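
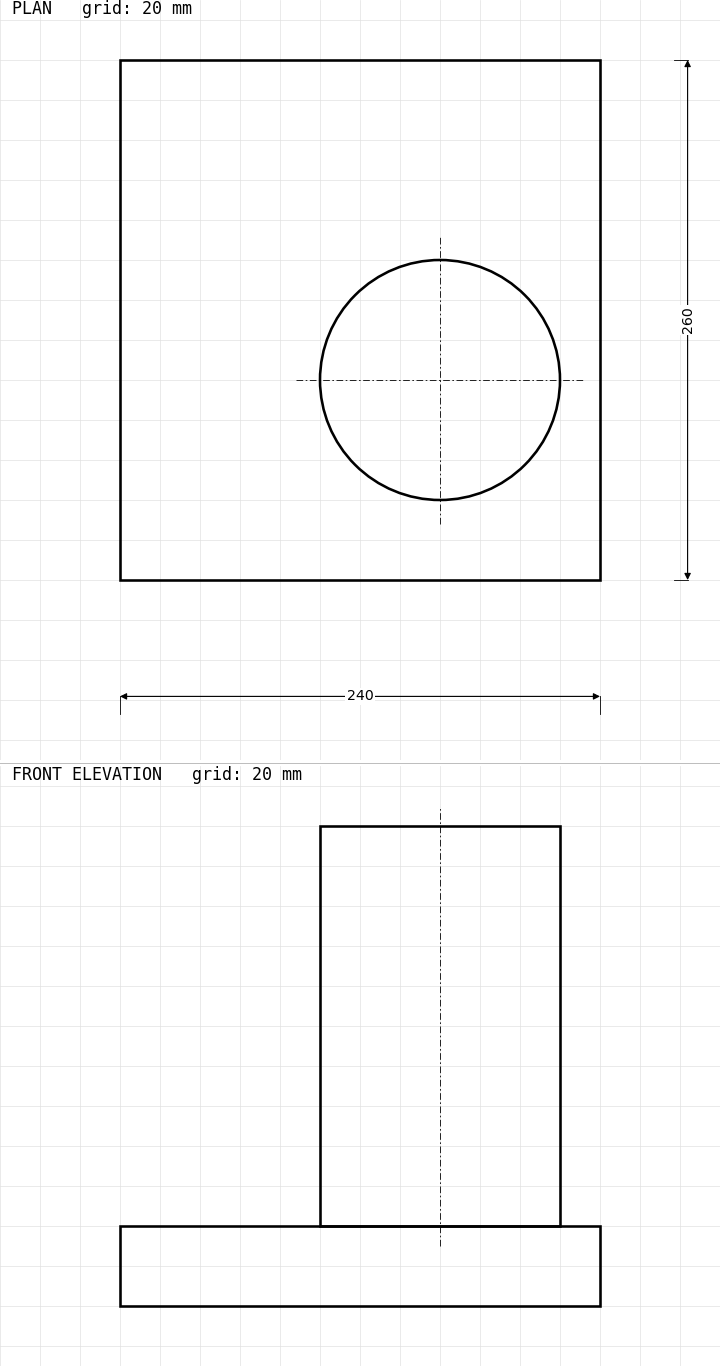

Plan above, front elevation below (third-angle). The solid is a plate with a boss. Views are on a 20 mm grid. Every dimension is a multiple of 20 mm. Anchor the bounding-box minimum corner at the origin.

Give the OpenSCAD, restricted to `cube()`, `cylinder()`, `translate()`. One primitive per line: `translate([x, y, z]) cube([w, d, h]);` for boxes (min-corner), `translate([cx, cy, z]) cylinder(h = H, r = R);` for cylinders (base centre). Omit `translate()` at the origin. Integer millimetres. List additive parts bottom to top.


cube([240, 260, 40]);
translate([160, 100, 40]) cylinder(h = 200, r = 60);


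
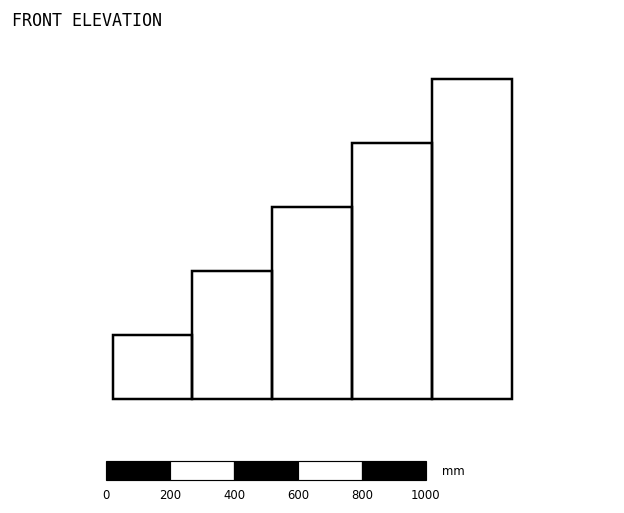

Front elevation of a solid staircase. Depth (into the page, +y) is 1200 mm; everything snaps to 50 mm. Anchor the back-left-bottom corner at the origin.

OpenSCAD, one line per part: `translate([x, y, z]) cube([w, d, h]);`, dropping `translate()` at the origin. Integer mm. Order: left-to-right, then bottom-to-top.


cube([250, 1200, 200]);
translate([250, 0, 0]) cube([250, 1200, 400]);
translate([500, 0, 0]) cube([250, 1200, 600]);
translate([750, 0, 0]) cube([250, 1200, 800]);
translate([1000, 0, 0]) cube([250, 1200, 1000]);


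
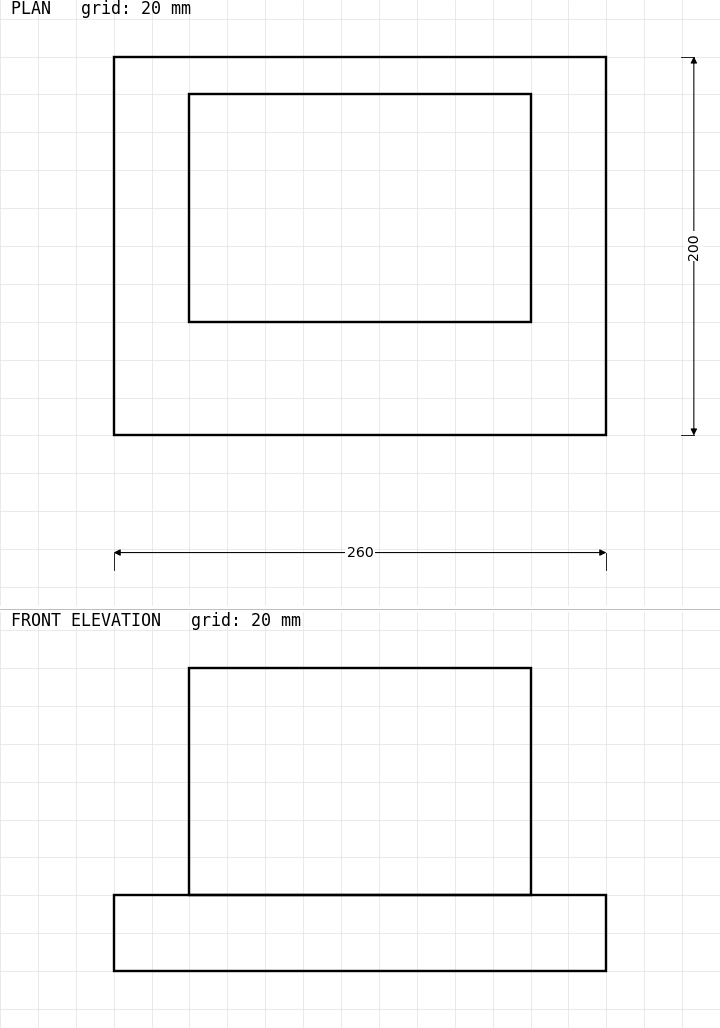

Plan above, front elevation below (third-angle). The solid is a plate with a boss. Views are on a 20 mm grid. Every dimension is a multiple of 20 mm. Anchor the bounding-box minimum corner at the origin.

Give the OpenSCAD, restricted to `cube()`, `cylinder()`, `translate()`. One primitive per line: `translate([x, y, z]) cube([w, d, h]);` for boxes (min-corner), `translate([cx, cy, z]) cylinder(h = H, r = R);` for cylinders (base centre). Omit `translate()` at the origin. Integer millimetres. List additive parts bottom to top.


cube([260, 200, 40]);
translate([40, 60, 40]) cube([180, 120, 120]);


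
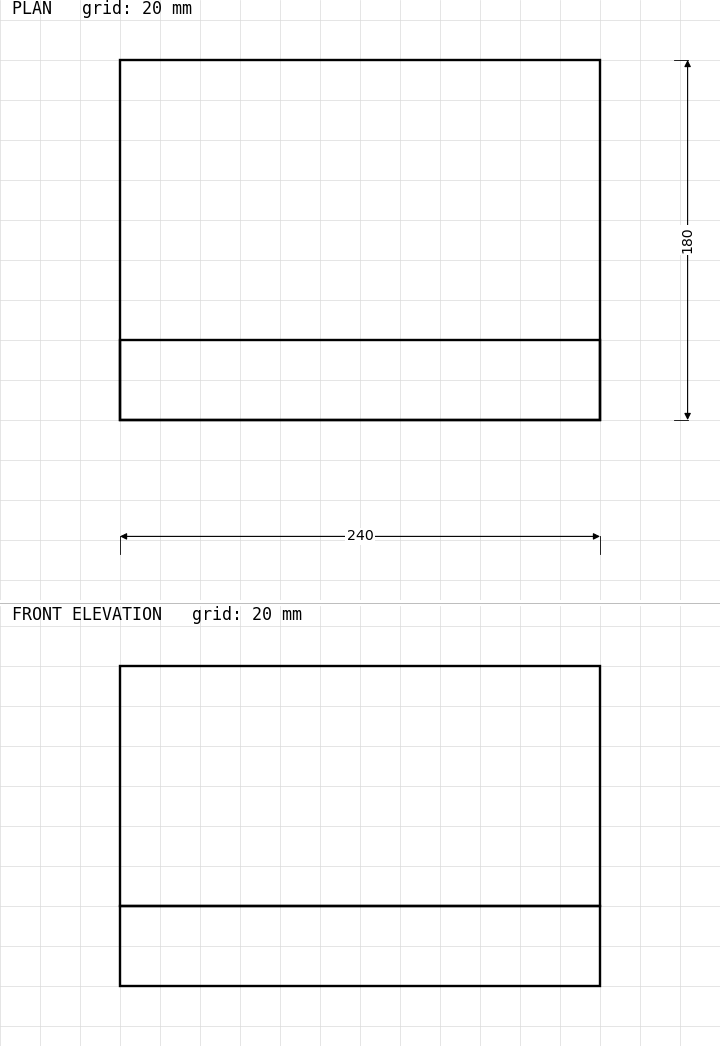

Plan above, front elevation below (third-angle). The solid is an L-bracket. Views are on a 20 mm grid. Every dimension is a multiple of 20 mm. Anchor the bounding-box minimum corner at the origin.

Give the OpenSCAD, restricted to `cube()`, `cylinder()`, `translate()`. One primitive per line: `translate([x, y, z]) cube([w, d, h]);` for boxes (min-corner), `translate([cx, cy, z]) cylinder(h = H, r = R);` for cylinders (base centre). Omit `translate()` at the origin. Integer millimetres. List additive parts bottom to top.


cube([240, 180, 40]);
translate([0, 0, 40]) cube([240, 40, 120]);


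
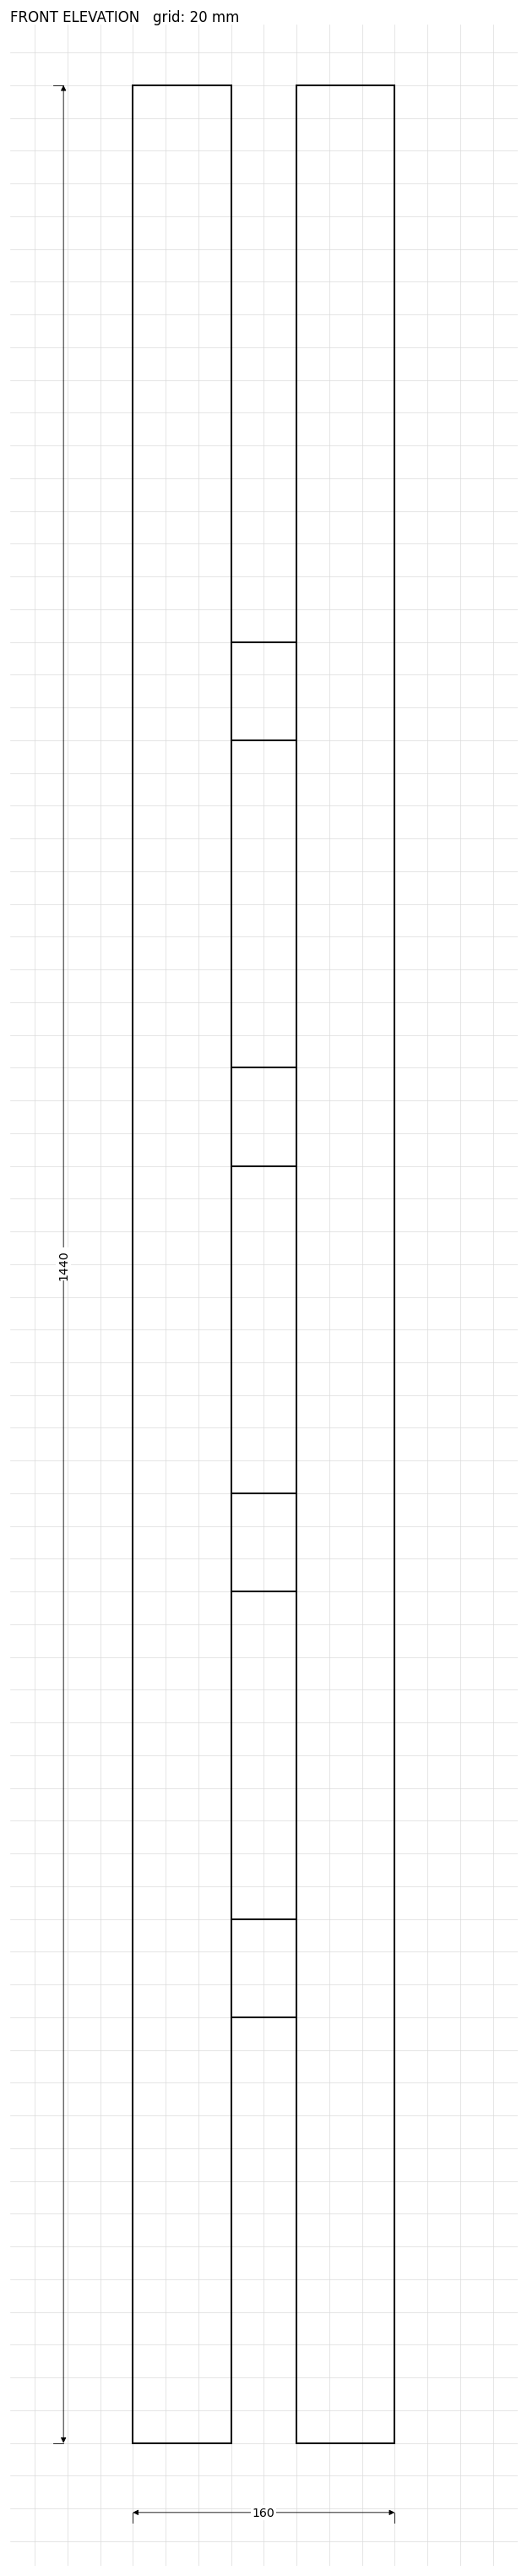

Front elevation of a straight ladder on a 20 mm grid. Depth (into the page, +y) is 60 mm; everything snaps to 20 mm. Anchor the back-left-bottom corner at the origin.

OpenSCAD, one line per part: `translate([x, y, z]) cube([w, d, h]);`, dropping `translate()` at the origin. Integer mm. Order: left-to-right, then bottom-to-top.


cube([60, 60, 1440]);
translate([60, 0, 260]) cube([40, 60, 60]);
translate([60, 0, 520]) cube([40, 60, 60]);
translate([60, 0, 780]) cube([40, 60, 60]);
translate([60, 0, 1040]) cube([40, 60, 60]);
translate([100, 0, 0]) cube([60, 60, 1440]);


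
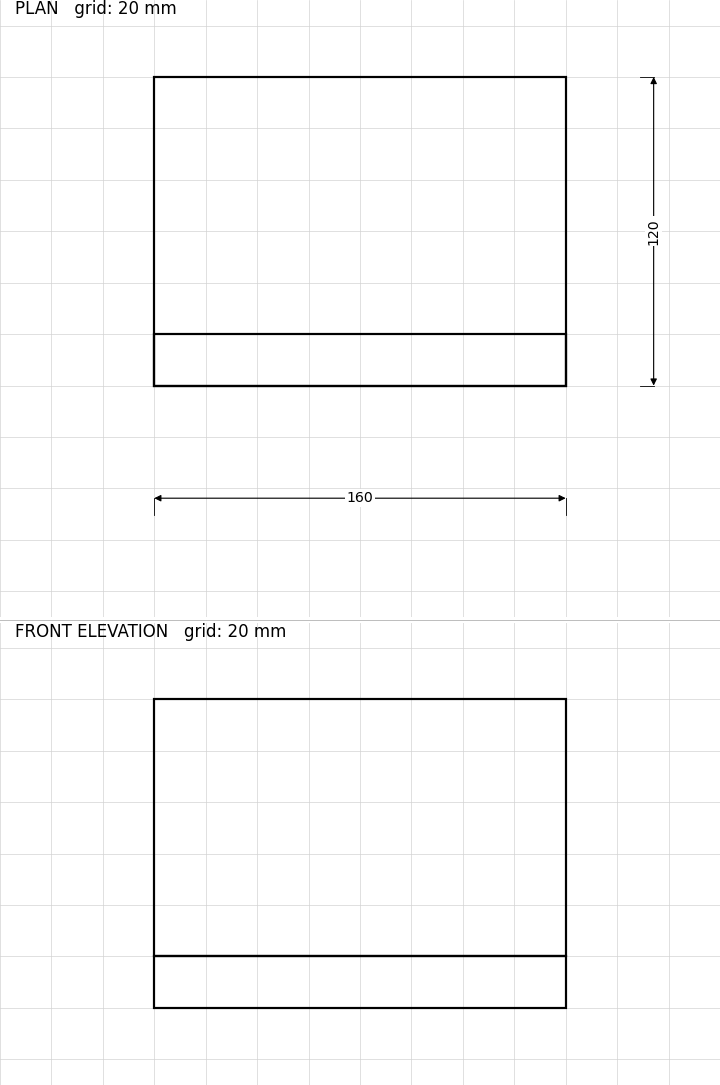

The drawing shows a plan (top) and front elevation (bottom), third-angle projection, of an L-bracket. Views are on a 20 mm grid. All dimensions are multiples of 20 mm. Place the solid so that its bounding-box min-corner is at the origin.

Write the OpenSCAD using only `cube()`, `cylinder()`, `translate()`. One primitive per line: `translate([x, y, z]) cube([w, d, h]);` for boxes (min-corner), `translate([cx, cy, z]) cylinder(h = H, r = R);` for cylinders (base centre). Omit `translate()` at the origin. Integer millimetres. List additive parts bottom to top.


cube([160, 120, 20]);
translate([0, 0, 20]) cube([160, 20, 100]);


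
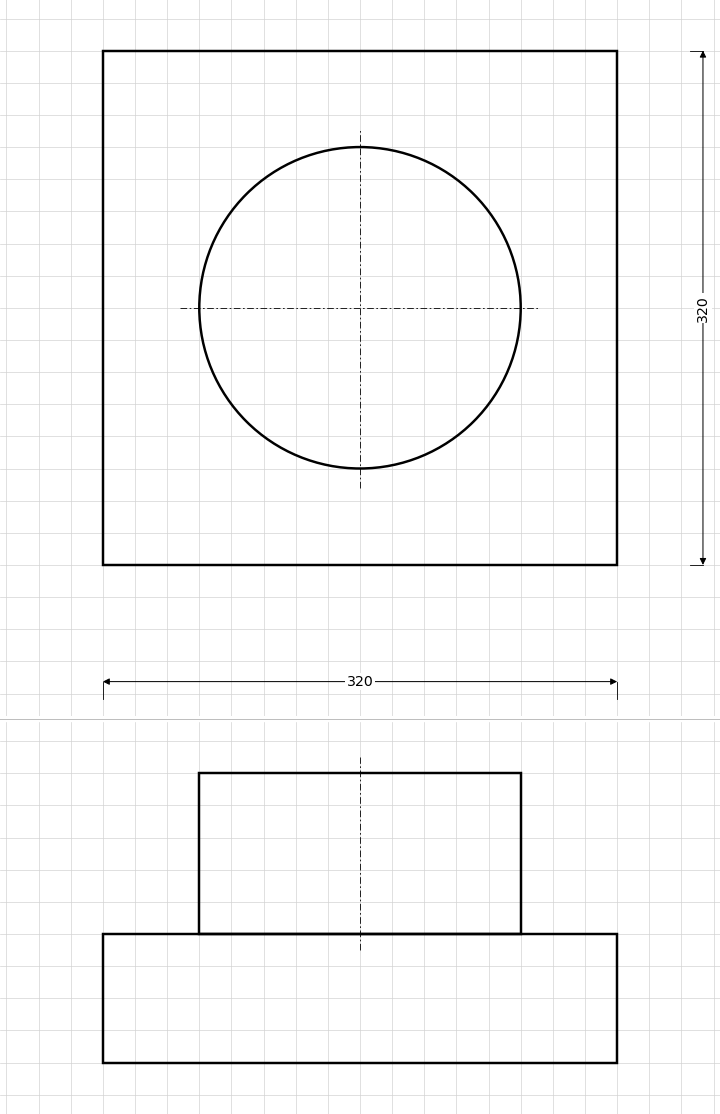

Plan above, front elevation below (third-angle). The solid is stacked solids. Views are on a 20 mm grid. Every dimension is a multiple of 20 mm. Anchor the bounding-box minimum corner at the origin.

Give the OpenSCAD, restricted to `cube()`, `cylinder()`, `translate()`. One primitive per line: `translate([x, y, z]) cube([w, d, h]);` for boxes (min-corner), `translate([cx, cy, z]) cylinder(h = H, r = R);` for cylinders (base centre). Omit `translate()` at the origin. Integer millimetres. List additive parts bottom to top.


cube([320, 320, 80]);
translate([160, 160, 80]) cylinder(h = 100, r = 100);


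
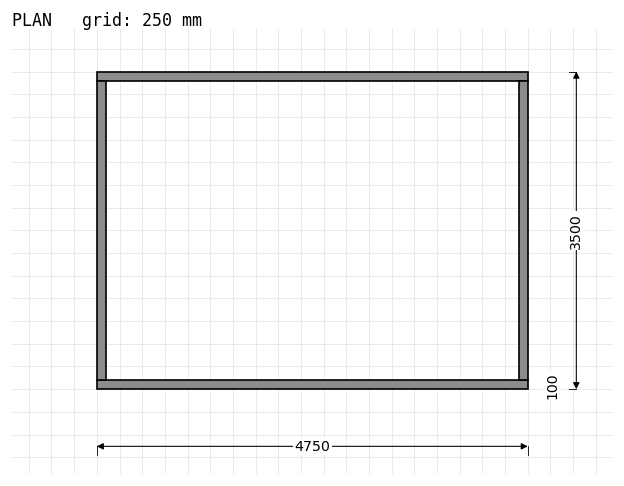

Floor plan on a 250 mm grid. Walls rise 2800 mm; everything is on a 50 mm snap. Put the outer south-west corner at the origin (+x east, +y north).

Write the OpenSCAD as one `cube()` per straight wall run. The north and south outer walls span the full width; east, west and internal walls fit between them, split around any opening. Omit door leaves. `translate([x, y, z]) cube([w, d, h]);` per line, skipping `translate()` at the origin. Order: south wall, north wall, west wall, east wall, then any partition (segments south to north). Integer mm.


cube([4750, 100, 2800]);
translate([0, 3400, 0]) cube([4750, 100, 2800]);
translate([0, 100, 0]) cube([100, 3300, 2800]);
translate([4650, 100, 0]) cube([100, 3300, 2800]);


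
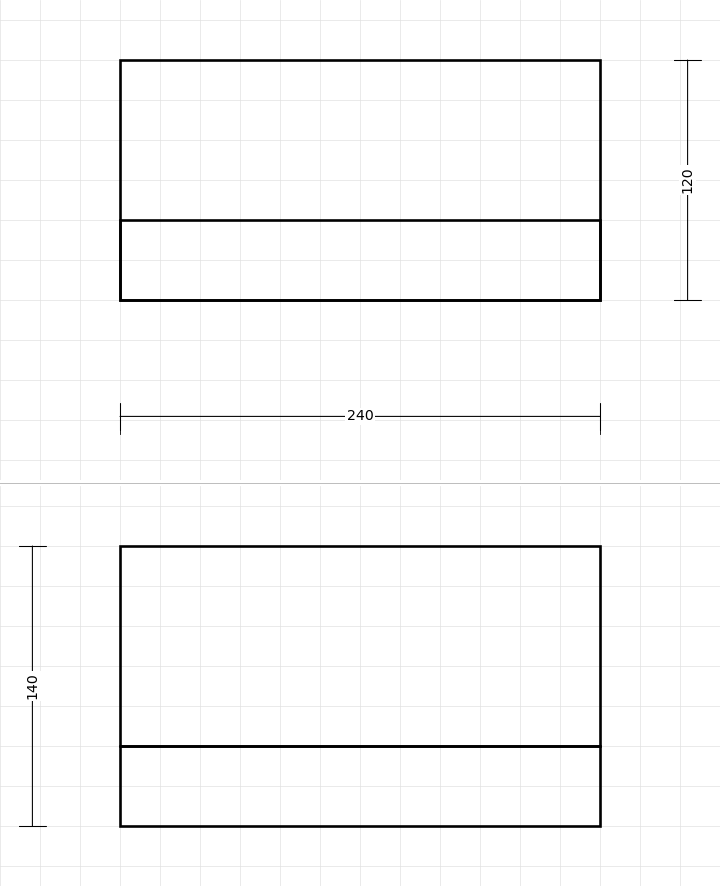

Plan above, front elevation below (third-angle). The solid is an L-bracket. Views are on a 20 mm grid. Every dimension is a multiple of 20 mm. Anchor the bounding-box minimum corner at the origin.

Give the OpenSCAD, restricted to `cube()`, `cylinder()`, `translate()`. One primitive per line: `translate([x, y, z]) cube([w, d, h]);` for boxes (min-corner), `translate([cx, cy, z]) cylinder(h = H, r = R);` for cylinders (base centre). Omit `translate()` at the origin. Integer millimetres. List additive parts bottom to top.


cube([240, 120, 40]);
translate([0, 0, 40]) cube([240, 40, 100]);


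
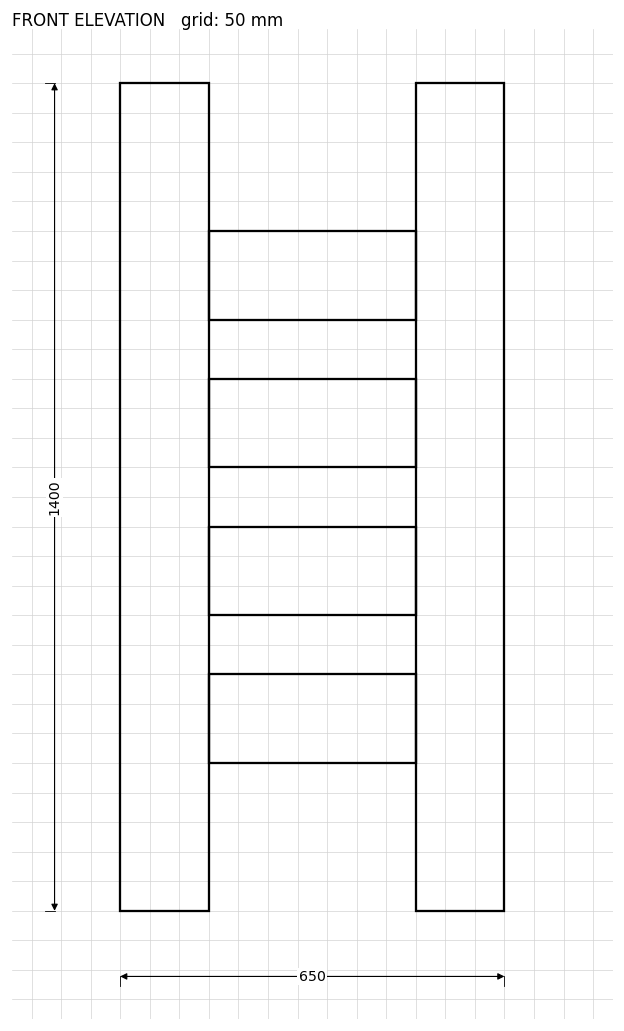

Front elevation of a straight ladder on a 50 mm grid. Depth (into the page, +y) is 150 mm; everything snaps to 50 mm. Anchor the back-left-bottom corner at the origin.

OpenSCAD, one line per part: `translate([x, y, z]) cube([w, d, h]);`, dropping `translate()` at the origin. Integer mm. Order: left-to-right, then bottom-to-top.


cube([150, 150, 1400]);
translate([150, 0, 250]) cube([350, 150, 150]);
translate([150, 0, 500]) cube([350, 150, 150]);
translate([150, 0, 750]) cube([350, 150, 150]);
translate([150, 0, 1000]) cube([350, 150, 150]);
translate([500, 0, 0]) cube([150, 150, 1400]);


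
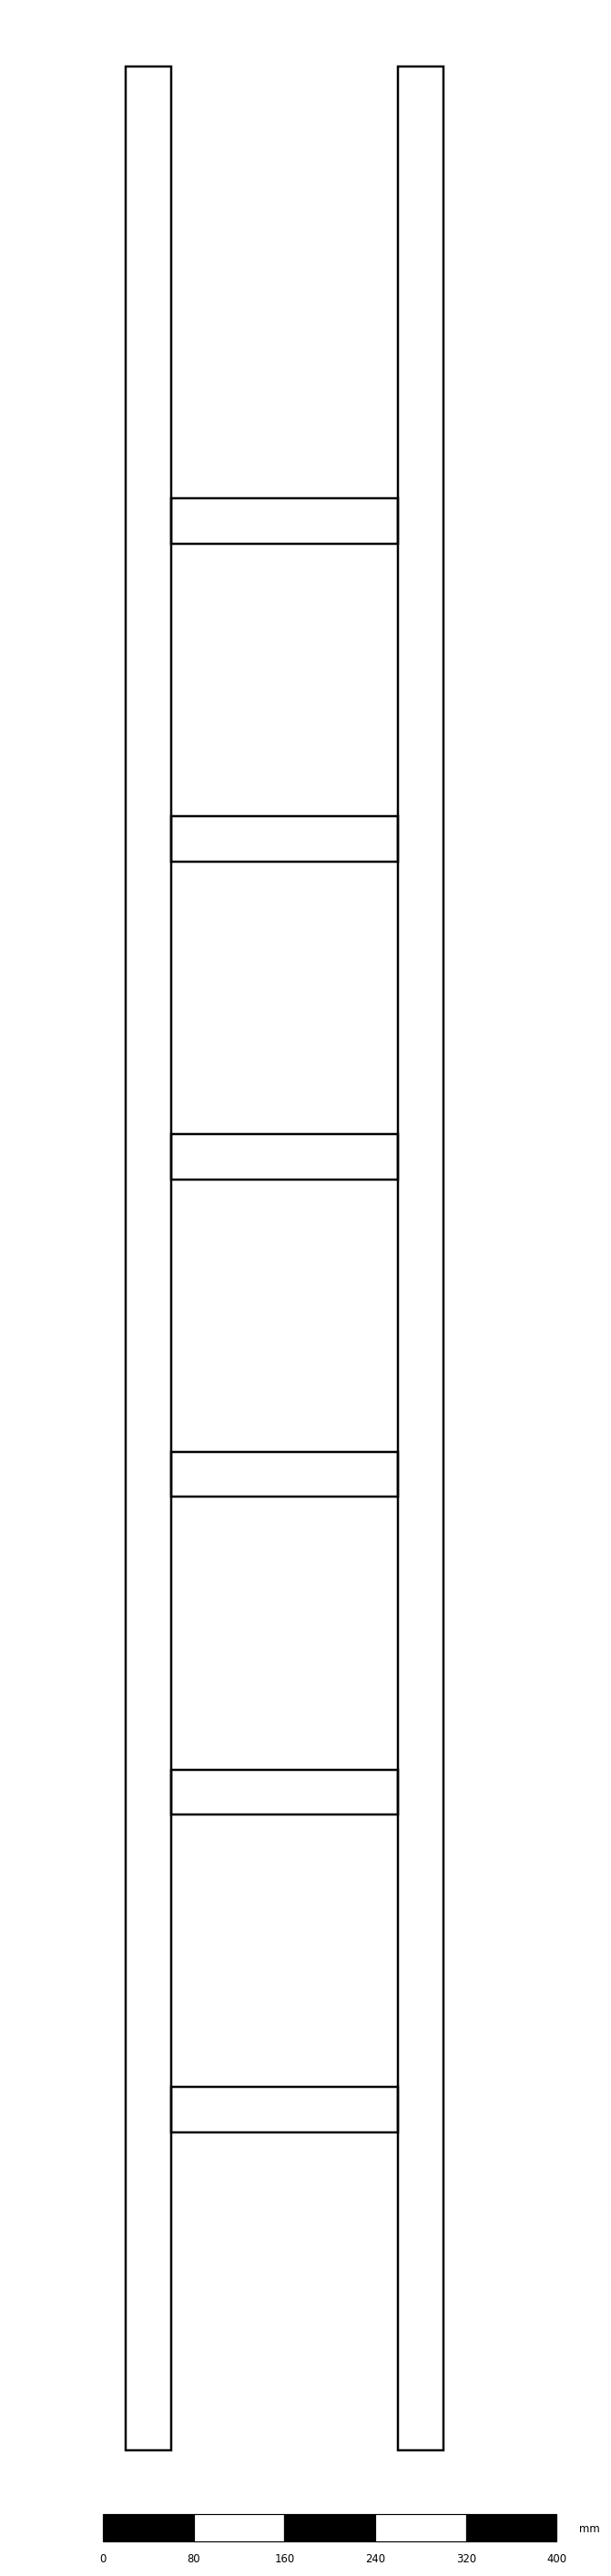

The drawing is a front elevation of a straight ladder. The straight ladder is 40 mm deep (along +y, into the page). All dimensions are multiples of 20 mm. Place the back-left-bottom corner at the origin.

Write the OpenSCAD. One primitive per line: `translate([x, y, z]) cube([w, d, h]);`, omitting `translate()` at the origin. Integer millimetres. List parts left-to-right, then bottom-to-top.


cube([40, 40, 2100]);
translate([40, 0, 280]) cube([200, 40, 40]);
translate([40, 0, 560]) cube([200, 40, 40]);
translate([40, 0, 840]) cube([200, 40, 40]);
translate([40, 0, 1120]) cube([200, 40, 40]);
translate([40, 0, 1400]) cube([200, 40, 40]);
translate([40, 0, 1680]) cube([200, 40, 40]);
translate([240, 0, 0]) cube([40, 40, 2100]);


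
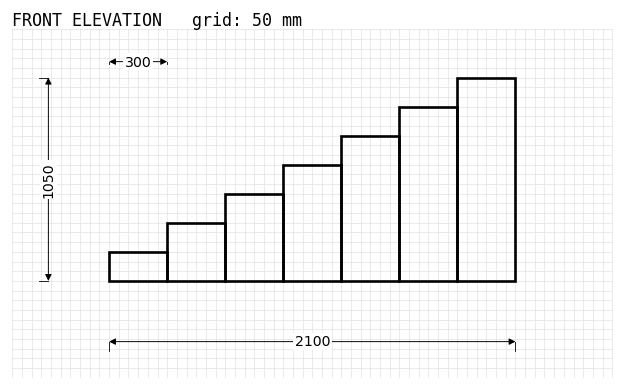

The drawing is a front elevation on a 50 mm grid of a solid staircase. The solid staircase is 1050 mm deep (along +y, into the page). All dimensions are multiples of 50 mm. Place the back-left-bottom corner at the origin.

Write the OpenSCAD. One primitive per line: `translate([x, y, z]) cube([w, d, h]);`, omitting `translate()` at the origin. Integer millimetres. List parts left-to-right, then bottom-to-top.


cube([300, 1050, 150]);
translate([300, 0, 0]) cube([300, 1050, 300]);
translate([600, 0, 0]) cube([300, 1050, 450]);
translate([900, 0, 0]) cube([300, 1050, 600]);
translate([1200, 0, 0]) cube([300, 1050, 750]);
translate([1500, 0, 0]) cube([300, 1050, 900]);
translate([1800, 0, 0]) cube([300, 1050, 1050]);


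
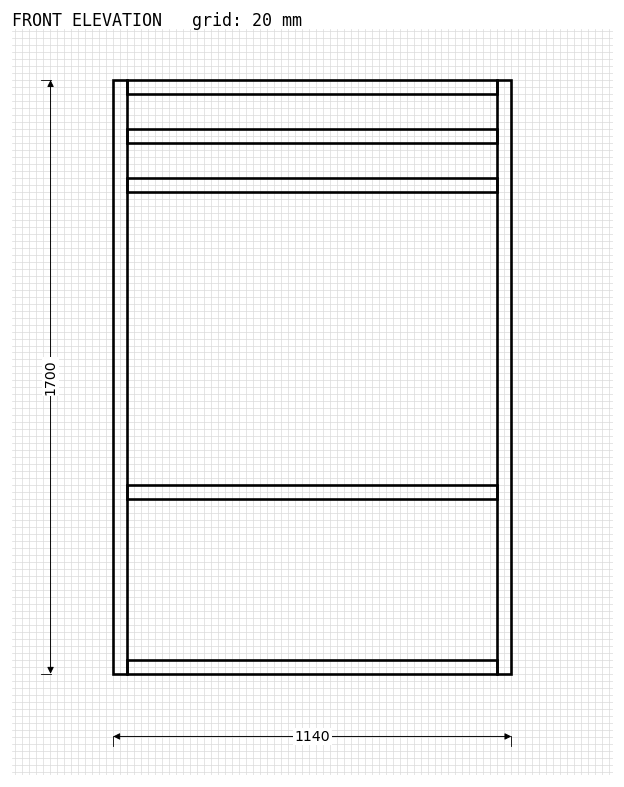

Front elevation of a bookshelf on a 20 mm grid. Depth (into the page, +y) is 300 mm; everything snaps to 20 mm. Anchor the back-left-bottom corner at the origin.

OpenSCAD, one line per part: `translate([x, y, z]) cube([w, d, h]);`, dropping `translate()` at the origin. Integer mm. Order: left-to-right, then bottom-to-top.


cube([40, 300, 1700]);
translate([40, 0, 0]) cube([1060, 300, 40]);
translate([40, 0, 500]) cube([1060, 300, 40]);
translate([40, 0, 1380]) cube([1060, 300, 40]);
translate([40, 0, 1520]) cube([1060, 300, 40]);
translate([40, 0, 1660]) cube([1060, 300, 40]);
translate([1100, 0, 0]) cube([40, 300, 1700]);


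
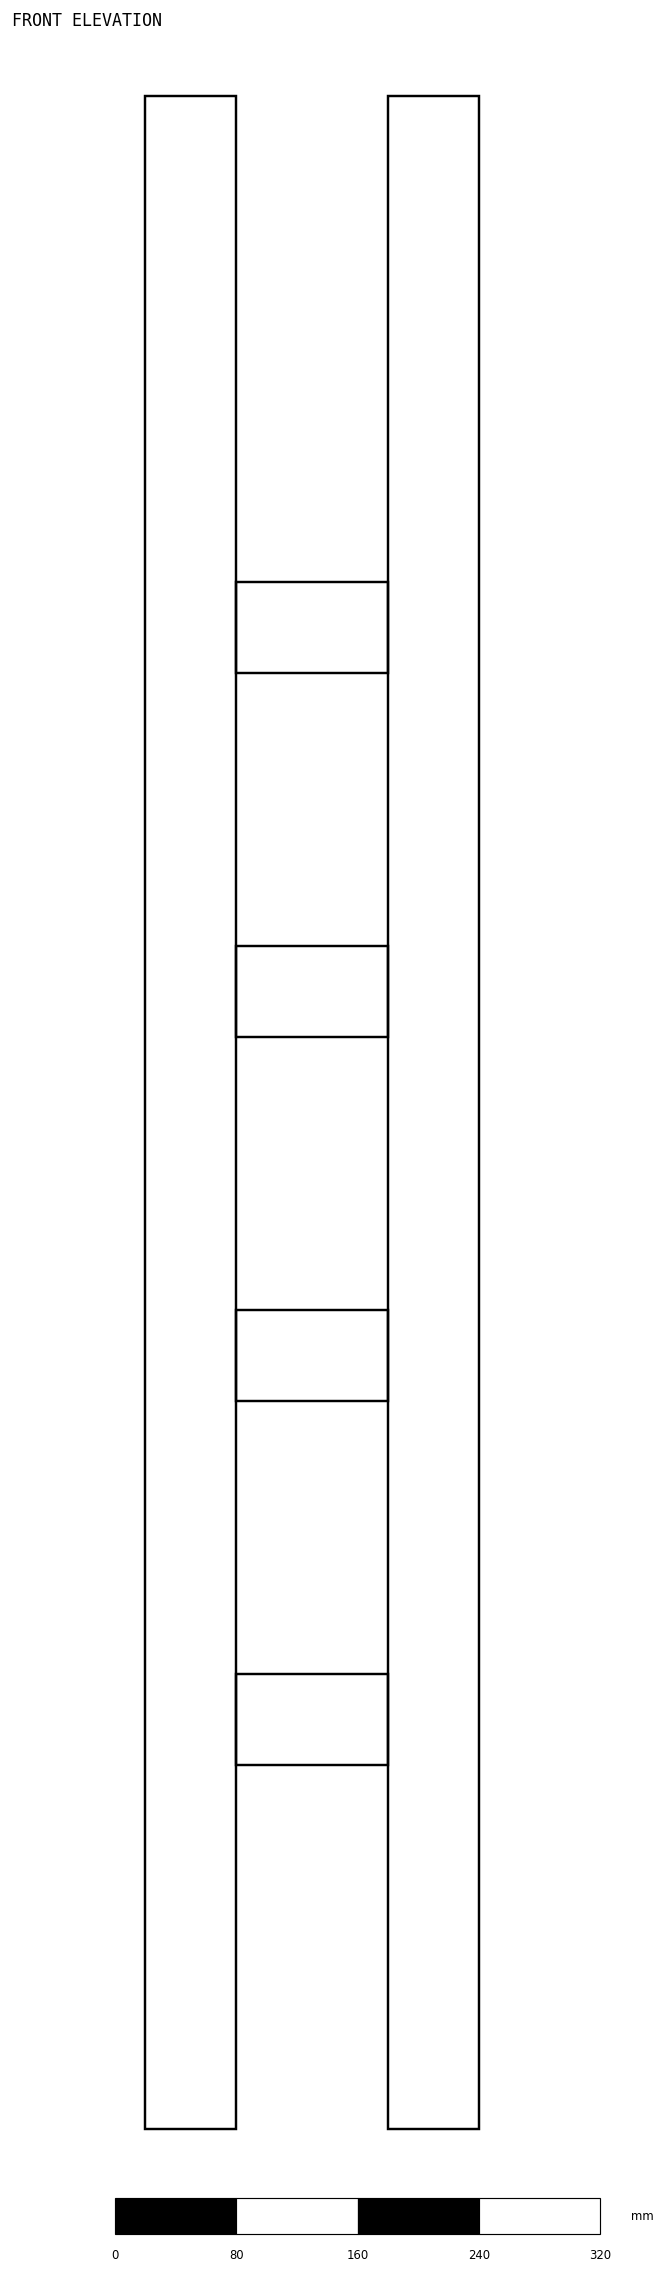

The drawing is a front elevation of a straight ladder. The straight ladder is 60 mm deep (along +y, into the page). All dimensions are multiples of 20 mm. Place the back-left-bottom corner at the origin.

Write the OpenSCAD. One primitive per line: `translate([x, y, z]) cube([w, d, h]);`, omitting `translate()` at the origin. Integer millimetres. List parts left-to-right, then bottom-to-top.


cube([60, 60, 1340]);
translate([60, 0, 240]) cube([100, 60, 60]);
translate([60, 0, 480]) cube([100, 60, 60]);
translate([60, 0, 720]) cube([100, 60, 60]);
translate([60, 0, 960]) cube([100, 60, 60]);
translate([160, 0, 0]) cube([60, 60, 1340]);


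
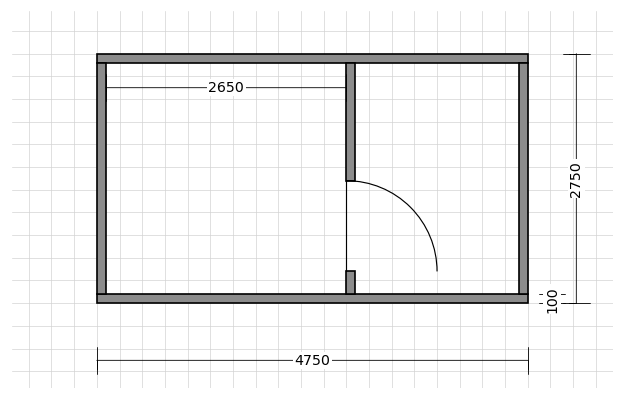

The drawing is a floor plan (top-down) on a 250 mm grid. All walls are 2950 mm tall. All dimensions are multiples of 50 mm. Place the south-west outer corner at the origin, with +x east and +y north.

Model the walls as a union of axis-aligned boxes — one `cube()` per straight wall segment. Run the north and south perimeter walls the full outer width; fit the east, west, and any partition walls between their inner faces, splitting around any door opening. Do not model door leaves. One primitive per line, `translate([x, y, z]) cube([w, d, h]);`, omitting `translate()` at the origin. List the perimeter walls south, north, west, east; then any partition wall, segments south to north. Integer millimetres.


cube([4750, 100, 2950]);
translate([0, 2650, 0]) cube([4750, 100, 2950]);
translate([0, 100, 0]) cube([100, 2550, 2950]);
translate([4650, 100, 0]) cube([100, 2550, 2950]);
translate([2750, 100, 0]) cube([100, 250, 2950]);
translate([2750, 1350, 0]) cube([100, 1300, 2950]);


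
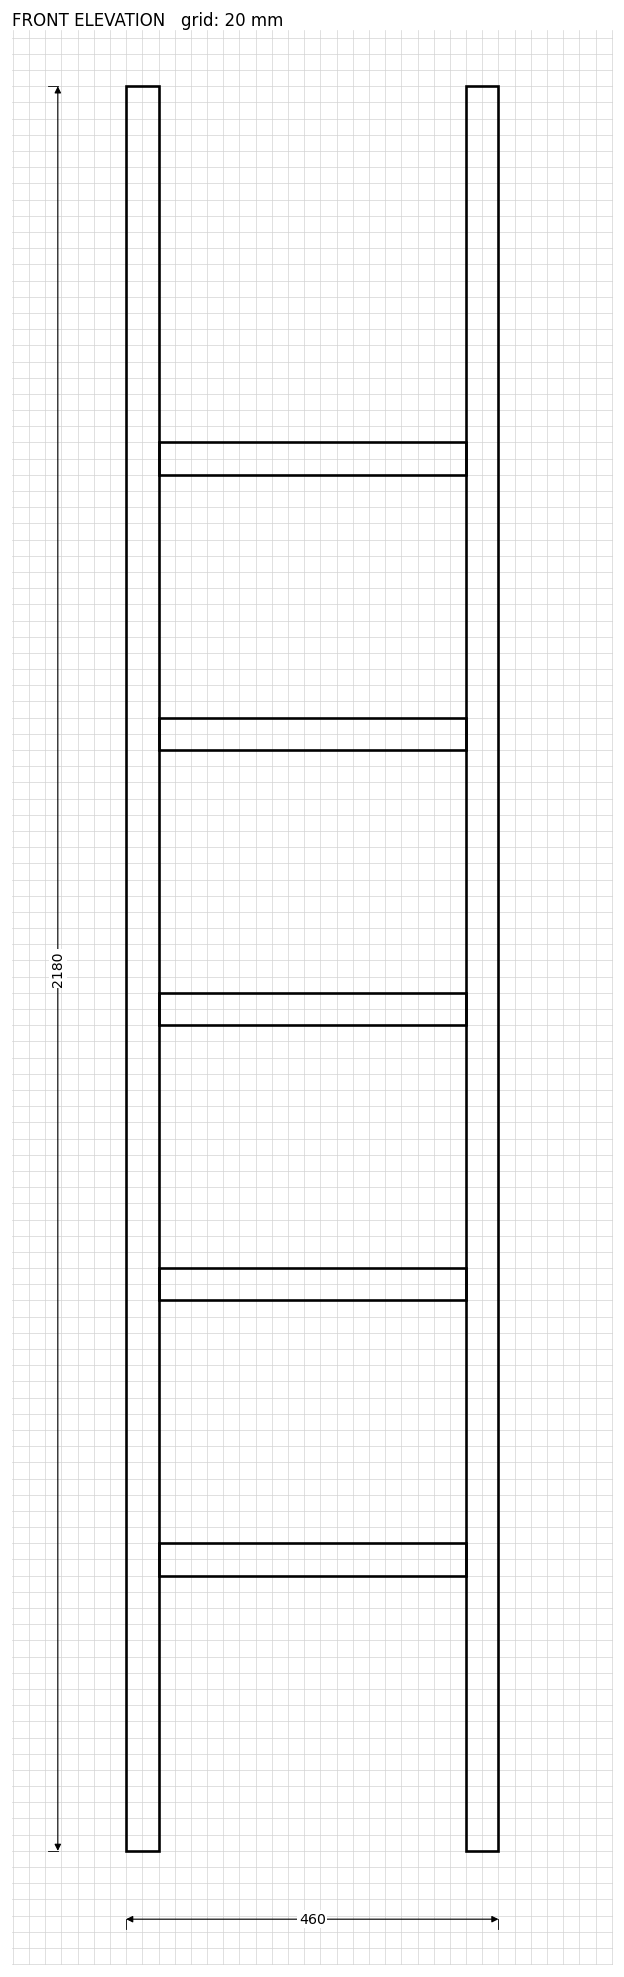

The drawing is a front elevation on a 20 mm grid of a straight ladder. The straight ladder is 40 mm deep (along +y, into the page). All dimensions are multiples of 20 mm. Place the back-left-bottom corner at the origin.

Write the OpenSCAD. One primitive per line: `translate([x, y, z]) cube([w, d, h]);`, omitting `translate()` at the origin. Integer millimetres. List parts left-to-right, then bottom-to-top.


cube([40, 40, 2180]);
translate([40, 0, 340]) cube([380, 40, 40]);
translate([40, 0, 680]) cube([380, 40, 40]);
translate([40, 0, 1020]) cube([380, 40, 40]);
translate([40, 0, 1360]) cube([380, 40, 40]);
translate([40, 0, 1700]) cube([380, 40, 40]);
translate([420, 0, 0]) cube([40, 40, 2180]);


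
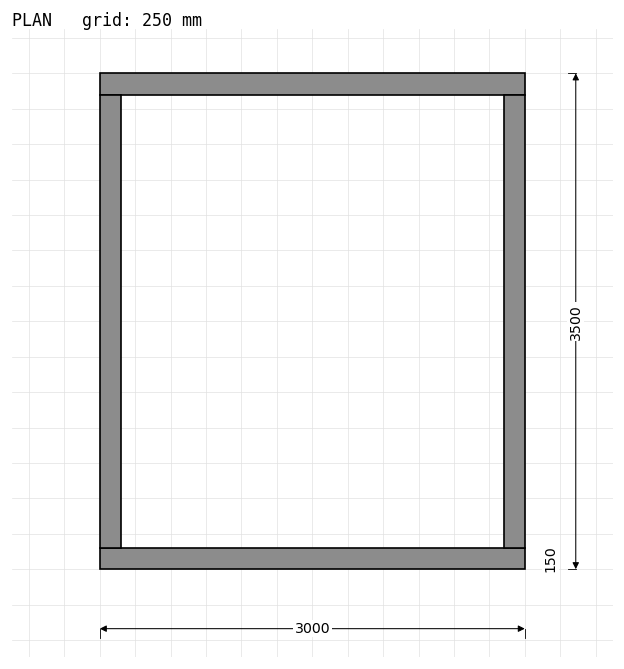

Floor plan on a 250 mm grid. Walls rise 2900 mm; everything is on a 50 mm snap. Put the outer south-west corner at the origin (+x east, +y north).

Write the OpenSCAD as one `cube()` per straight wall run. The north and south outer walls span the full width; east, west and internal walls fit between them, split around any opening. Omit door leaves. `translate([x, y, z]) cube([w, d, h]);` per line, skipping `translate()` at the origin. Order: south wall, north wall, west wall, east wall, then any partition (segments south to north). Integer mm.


cube([3000, 150, 2900]);
translate([0, 3350, 0]) cube([3000, 150, 2900]);
translate([0, 150, 0]) cube([150, 3200, 2900]);
translate([2850, 150, 0]) cube([150, 3200, 2900]);


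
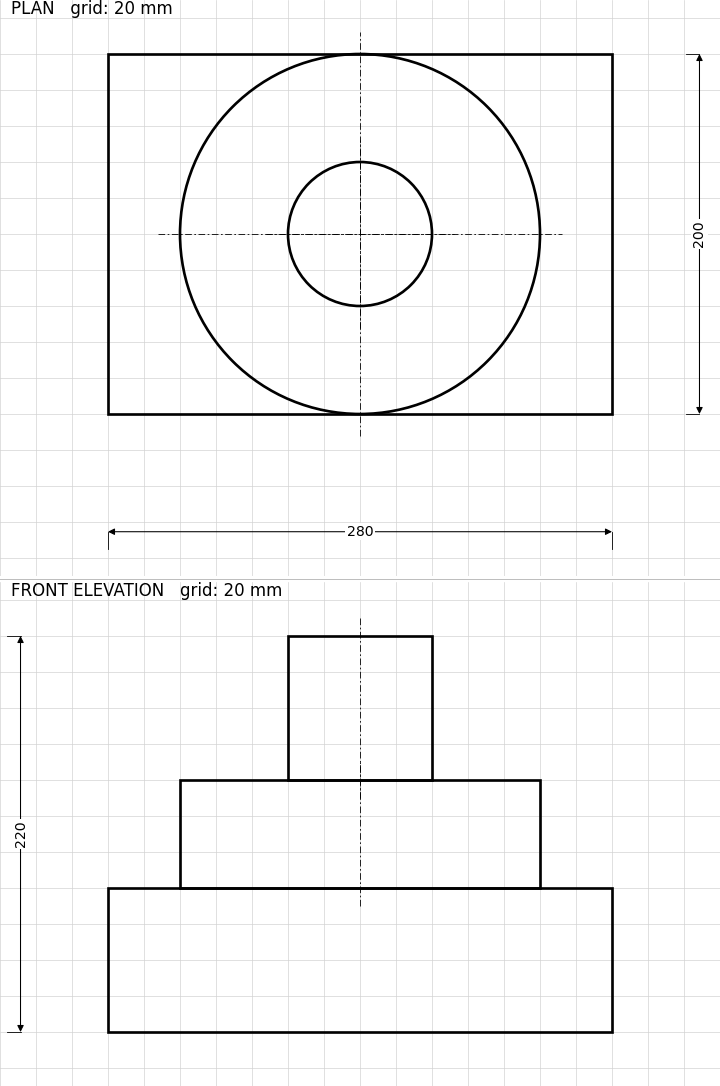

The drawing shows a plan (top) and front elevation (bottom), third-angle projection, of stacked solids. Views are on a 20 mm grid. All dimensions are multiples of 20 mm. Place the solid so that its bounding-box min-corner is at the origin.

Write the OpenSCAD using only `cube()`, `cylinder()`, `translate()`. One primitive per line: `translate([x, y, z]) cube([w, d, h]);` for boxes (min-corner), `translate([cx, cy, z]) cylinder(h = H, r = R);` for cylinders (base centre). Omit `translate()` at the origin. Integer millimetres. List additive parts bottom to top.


cube([280, 200, 80]);
translate([140, 100, 80]) cylinder(h = 60, r = 100);
translate([140, 100, 140]) cylinder(h = 80, r = 40);


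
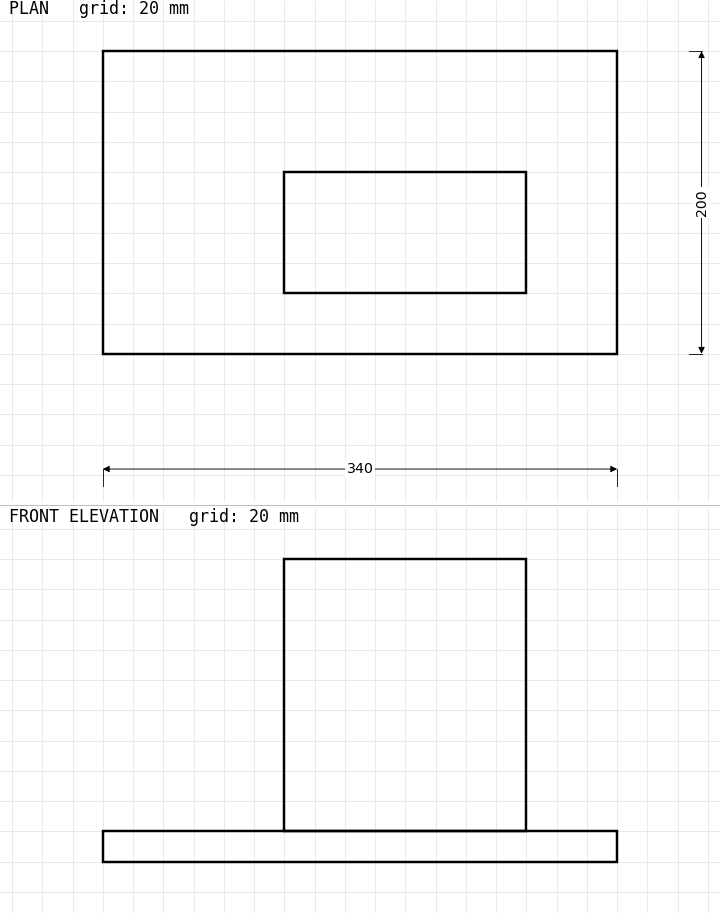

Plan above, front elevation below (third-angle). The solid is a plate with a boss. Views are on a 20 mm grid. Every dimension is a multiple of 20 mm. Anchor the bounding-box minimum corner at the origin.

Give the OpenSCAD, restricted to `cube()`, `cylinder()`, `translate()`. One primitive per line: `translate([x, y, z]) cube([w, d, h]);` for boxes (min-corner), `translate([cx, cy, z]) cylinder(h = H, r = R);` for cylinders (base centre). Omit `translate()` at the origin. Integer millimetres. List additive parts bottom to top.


cube([340, 200, 20]);
translate([120, 40, 20]) cube([160, 80, 180]);


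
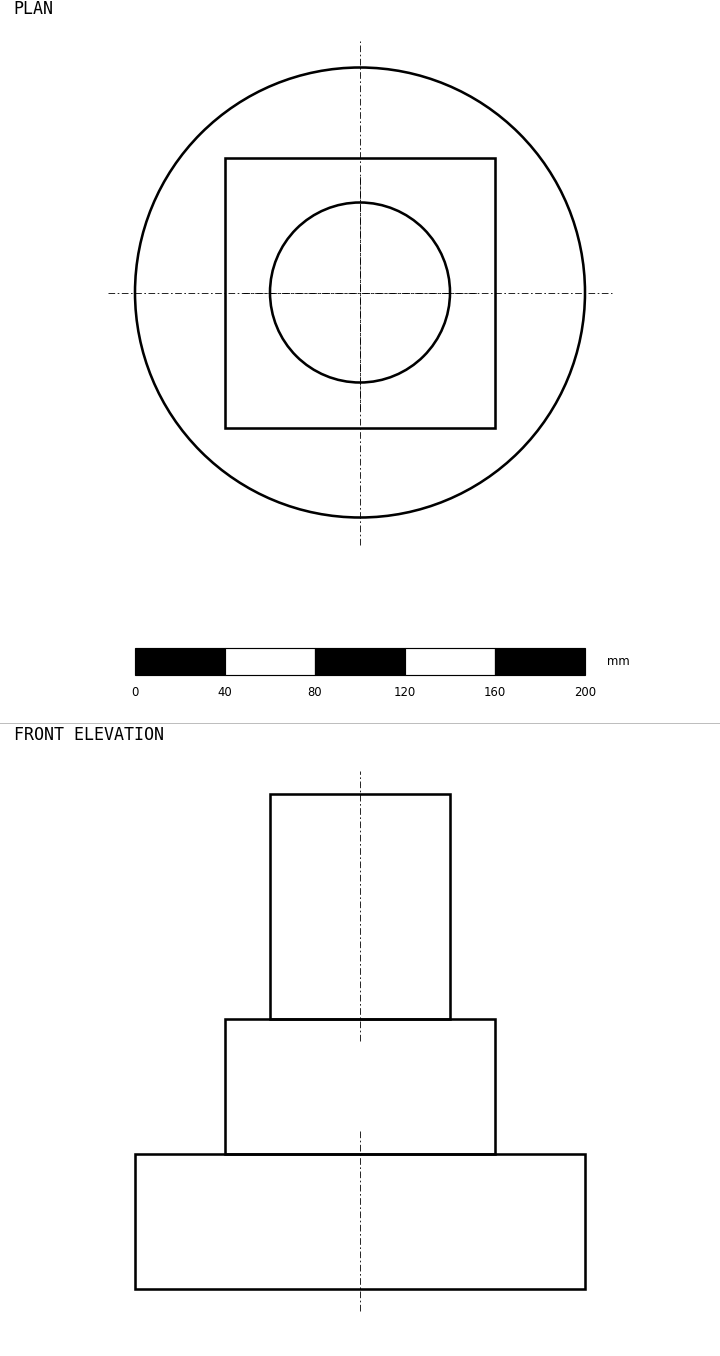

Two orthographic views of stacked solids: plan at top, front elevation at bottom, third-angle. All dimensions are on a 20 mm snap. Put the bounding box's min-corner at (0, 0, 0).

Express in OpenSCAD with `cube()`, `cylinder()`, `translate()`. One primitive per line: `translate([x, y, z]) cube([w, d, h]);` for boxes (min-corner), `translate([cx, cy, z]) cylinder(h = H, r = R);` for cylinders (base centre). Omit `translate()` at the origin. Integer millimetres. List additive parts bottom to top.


translate([100, 100, 0]) cylinder(h = 60, r = 100);
translate([40, 40, 60]) cube([120, 120, 60]);
translate([100, 100, 120]) cylinder(h = 100, r = 40);


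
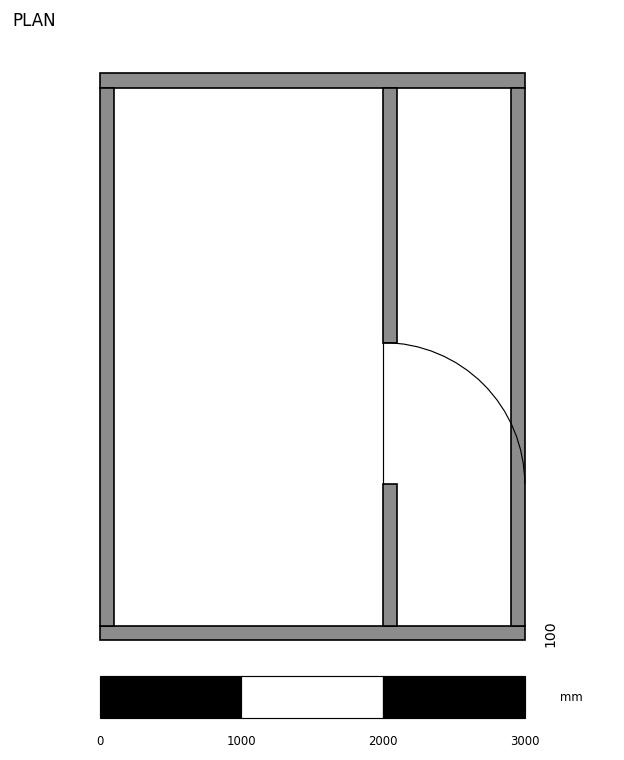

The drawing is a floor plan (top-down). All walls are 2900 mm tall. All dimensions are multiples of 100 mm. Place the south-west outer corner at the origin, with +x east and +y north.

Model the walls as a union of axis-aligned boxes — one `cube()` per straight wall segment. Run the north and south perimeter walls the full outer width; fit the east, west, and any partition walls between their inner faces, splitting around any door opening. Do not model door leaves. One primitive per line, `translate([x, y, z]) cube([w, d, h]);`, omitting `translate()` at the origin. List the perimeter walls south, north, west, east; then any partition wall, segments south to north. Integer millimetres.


cube([3000, 100, 2900]);
translate([0, 3900, 0]) cube([3000, 100, 2900]);
translate([0, 100, 0]) cube([100, 3800, 2900]);
translate([2900, 100, 0]) cube([100, 3800, 2900]);
translate([2000, 100, 0]) cube([100, 1000, 2900]);
translate([2000, 2100, 0]) cube([100, 1800, 2900]);


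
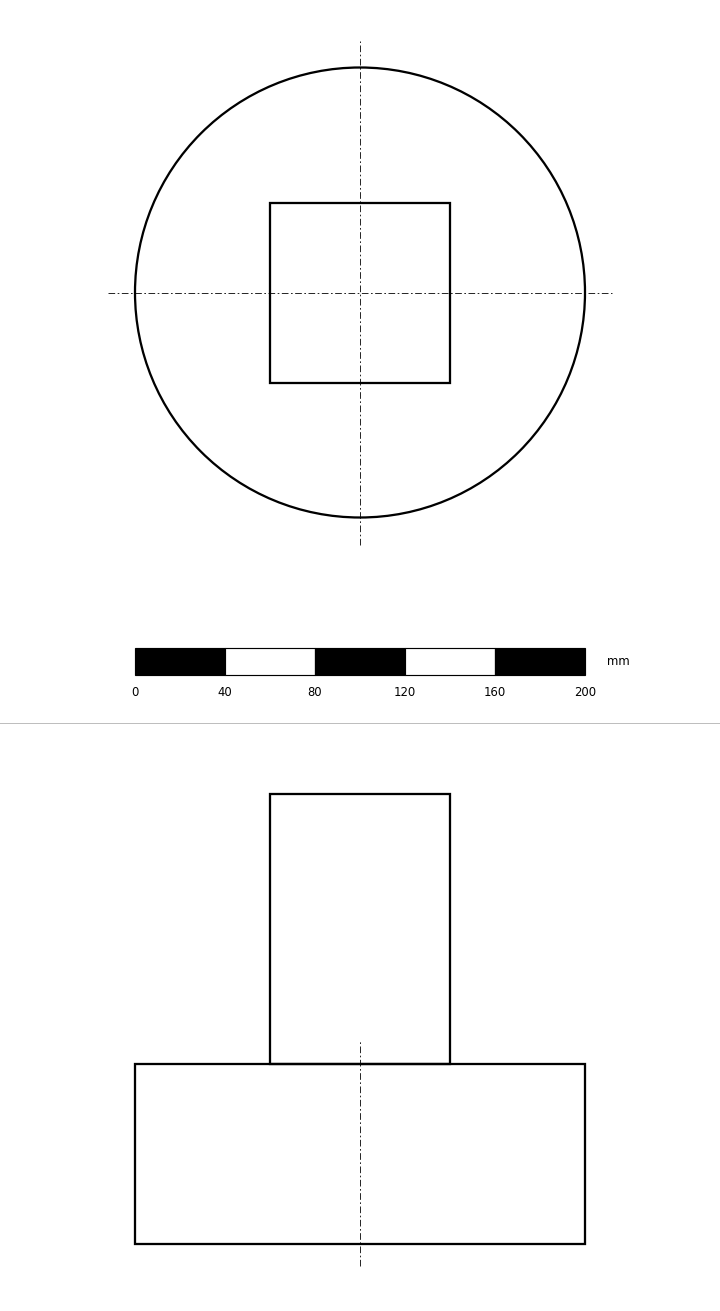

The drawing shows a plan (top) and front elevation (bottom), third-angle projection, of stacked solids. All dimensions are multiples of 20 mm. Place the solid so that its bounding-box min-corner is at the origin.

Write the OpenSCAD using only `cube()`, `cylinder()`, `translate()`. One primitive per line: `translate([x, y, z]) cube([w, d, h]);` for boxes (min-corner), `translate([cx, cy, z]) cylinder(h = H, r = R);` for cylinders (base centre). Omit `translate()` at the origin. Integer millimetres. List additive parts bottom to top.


translate([100, 100, 0]) cylinder(h = 80, r = 100);
translate([60, 60, 80]) cube([80, 80, 120]);


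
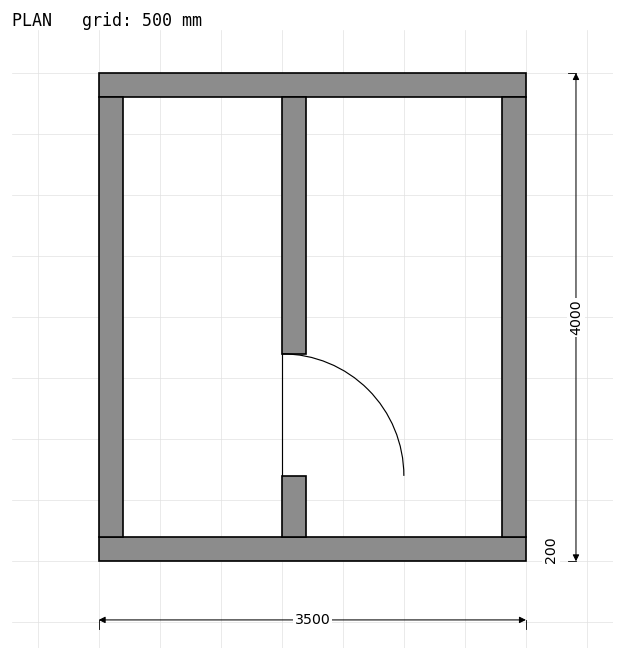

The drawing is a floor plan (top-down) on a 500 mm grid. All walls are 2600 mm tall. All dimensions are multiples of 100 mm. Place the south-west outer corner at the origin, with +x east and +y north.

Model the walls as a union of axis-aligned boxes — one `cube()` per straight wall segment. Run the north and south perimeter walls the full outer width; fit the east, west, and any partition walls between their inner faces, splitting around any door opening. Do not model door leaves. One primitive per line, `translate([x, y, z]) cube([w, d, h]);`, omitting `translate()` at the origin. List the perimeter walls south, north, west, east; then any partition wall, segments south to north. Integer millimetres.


cube([3500, 200, 2600]);
translate([0, 3800, 0]) cube([3500, 200, 2600]);
translate([0, 200, 0]) cube([200, 3600, 2600]);
translate([3300, 200, 0]) cube([200, 3600, 2600]);
translate([1500, 200, 0]) cube([200, 500, 2600]);
translate([1500, 1700, 0]) cube([200, 2100, 2600]);


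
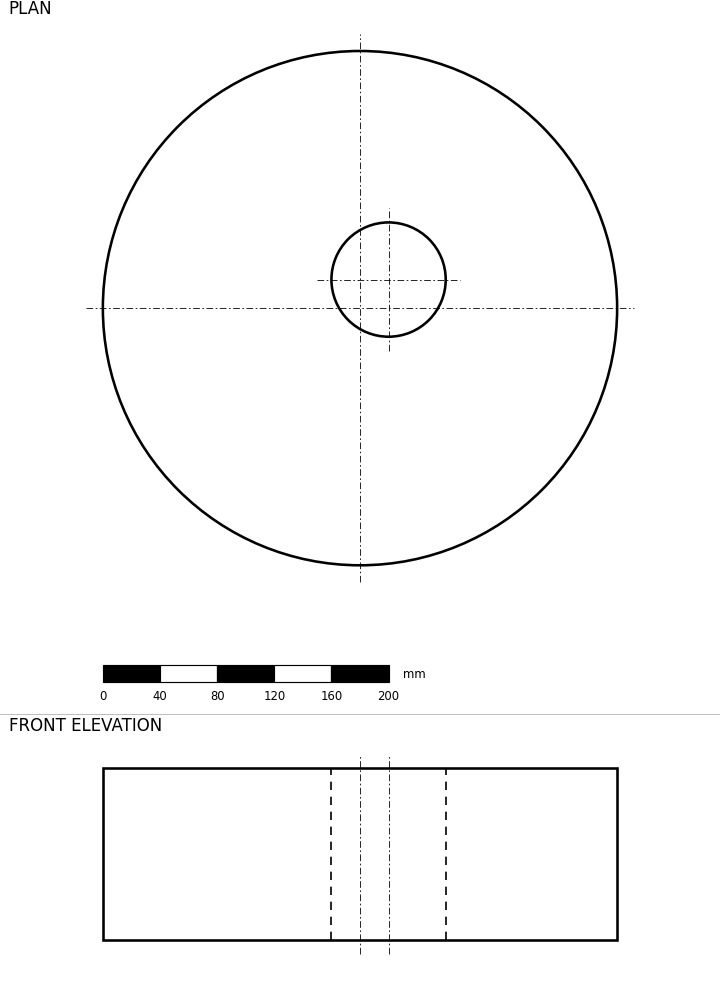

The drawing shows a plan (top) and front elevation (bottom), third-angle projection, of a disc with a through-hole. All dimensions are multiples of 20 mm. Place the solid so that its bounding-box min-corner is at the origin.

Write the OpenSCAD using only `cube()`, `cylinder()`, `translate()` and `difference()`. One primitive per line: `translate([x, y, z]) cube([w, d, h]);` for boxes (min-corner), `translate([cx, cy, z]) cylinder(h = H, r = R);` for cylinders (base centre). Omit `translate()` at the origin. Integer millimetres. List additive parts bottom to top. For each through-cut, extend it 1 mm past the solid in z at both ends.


difference() {
  translate([180, 180, 0]) cylinder(h = 120, r = 180);
  translate([200, 200, -1]) cylinder(h = 122, r = 40);
}


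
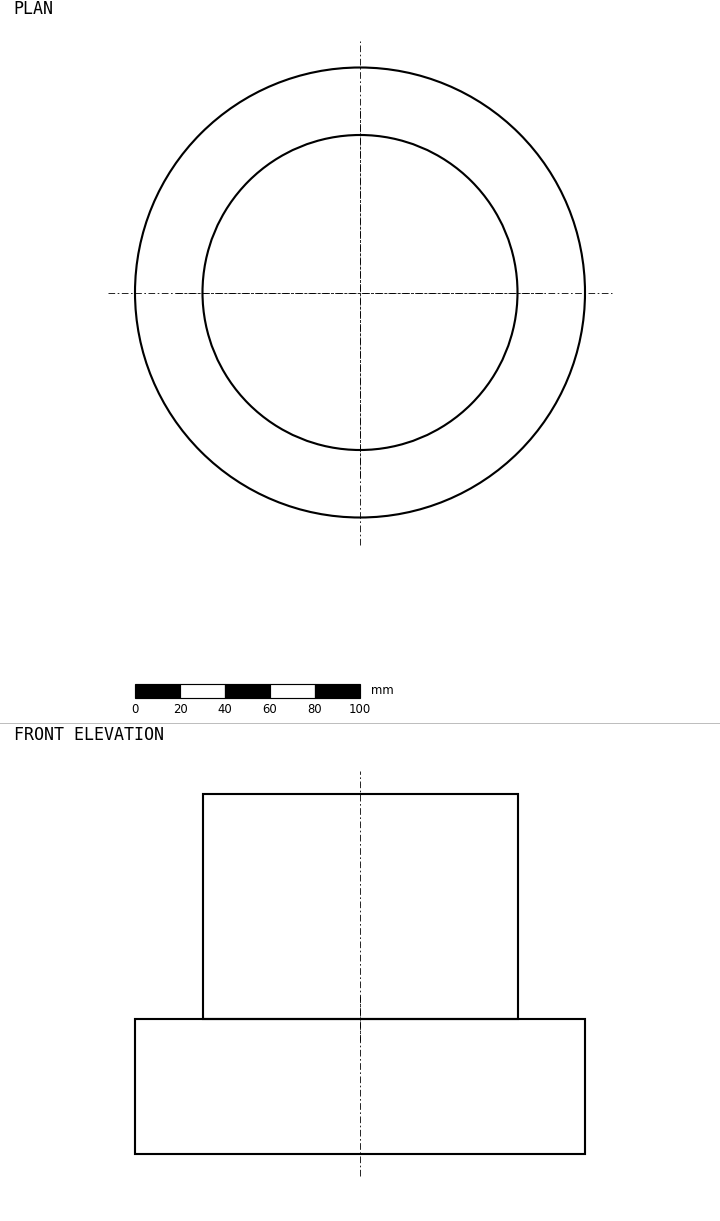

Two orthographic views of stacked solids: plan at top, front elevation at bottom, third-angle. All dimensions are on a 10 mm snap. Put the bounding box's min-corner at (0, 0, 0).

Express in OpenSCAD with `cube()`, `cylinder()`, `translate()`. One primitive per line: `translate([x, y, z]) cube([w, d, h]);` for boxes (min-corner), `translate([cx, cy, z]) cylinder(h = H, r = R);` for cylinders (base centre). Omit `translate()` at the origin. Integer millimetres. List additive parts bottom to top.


translate([100, 100, 0]) cylinder(h = 60, r = 100);
translate([100, 100, 60]) cylinder(h = 100, r = 70);


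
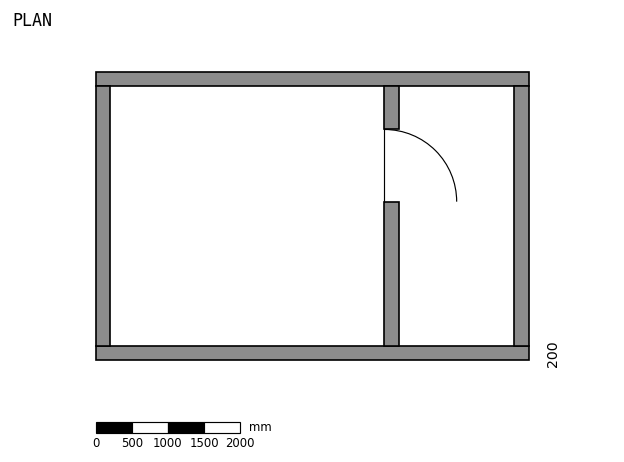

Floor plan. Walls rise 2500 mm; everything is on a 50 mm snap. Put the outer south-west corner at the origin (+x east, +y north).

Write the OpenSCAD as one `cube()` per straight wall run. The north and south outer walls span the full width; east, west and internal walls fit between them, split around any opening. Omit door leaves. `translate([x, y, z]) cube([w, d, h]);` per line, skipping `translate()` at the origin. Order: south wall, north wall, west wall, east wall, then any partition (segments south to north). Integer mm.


cube([6000, 200, 2500]);
translate([0, 3800, 0]) cube([6000, 200, 2500]);
translate([0, 200, 0]) cube([200, 3600, 2500]);
translate([5800, 200, 0]) cube([200, 3600, 2500]);
translate([4000, 200, 0]) cube([200, 2000, 2500]);
translate([4000, 3200, 0]) cube([200, 600, 2500]);


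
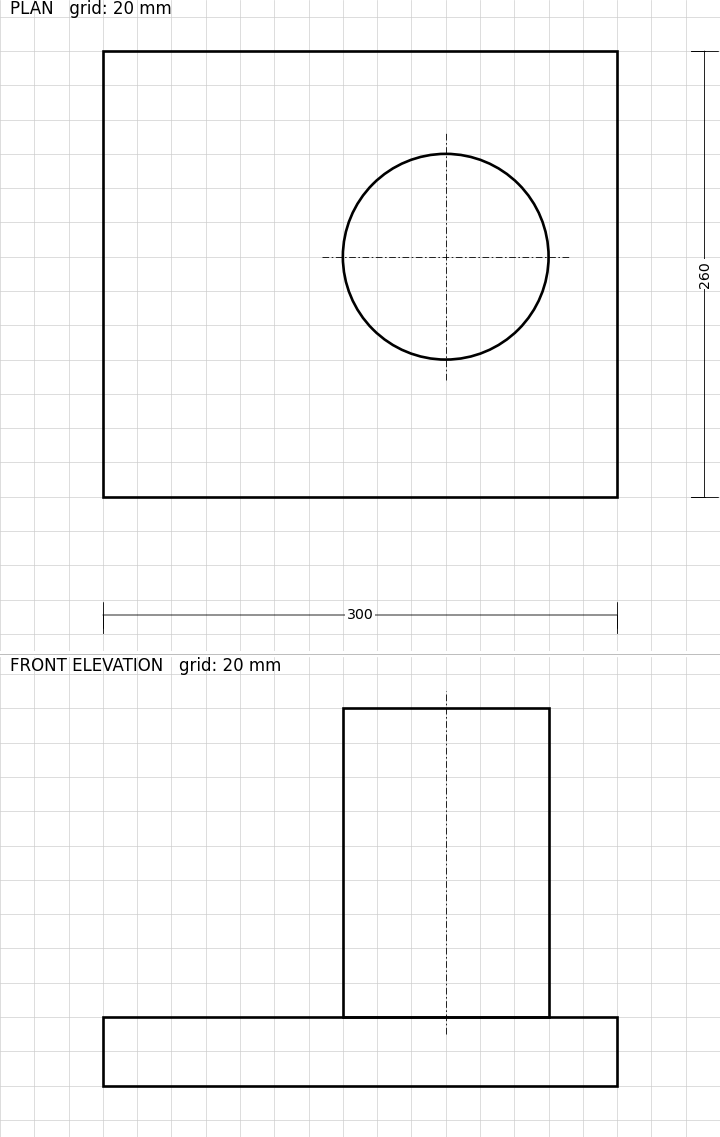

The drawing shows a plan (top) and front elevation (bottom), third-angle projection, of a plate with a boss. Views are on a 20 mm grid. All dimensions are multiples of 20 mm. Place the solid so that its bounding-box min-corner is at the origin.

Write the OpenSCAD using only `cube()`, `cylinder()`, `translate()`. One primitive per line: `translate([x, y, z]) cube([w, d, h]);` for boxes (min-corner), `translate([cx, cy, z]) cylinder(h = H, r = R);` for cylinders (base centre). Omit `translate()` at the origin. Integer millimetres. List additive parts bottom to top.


cube([300, 260, 40]);
translate([200, 140, 40]) cylinder(h = 180, r = 60);


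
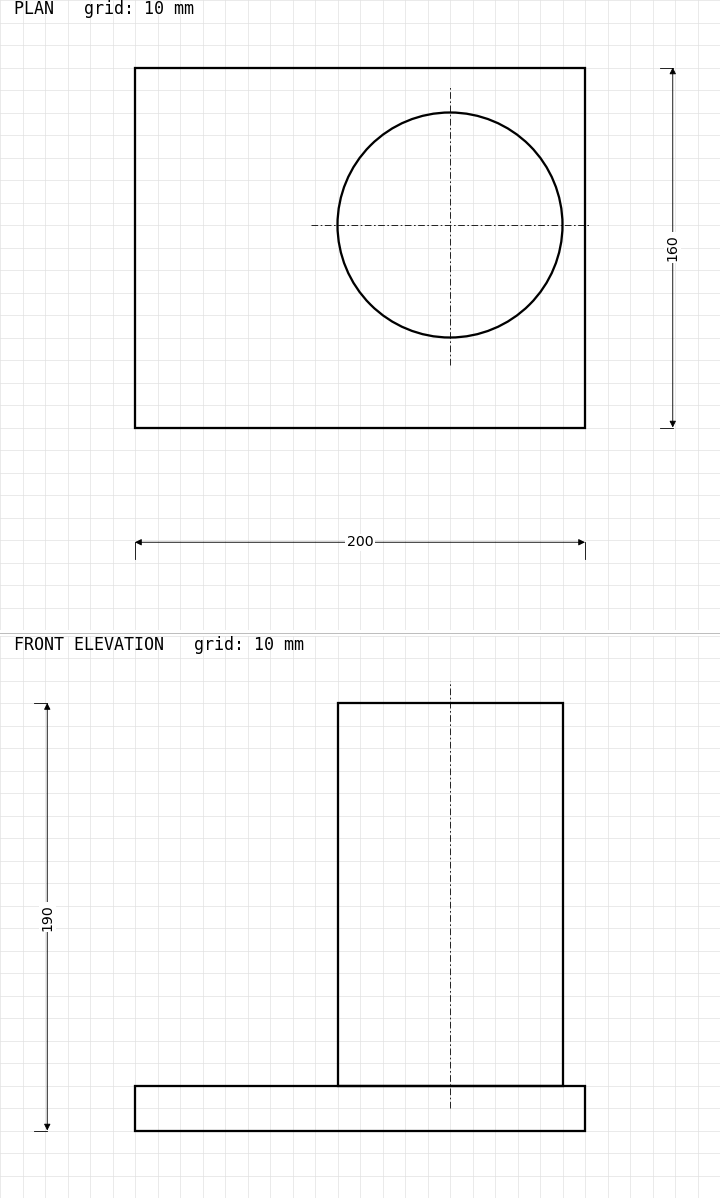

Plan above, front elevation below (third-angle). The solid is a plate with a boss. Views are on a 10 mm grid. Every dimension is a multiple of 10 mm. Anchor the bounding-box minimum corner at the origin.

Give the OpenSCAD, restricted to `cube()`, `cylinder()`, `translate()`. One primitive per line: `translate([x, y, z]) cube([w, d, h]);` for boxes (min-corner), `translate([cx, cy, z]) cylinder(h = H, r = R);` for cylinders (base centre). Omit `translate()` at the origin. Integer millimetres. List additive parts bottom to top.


cube([200, 160, 20]);
translate([140, 90, 20]) cylinder(h = 170, r = 50);


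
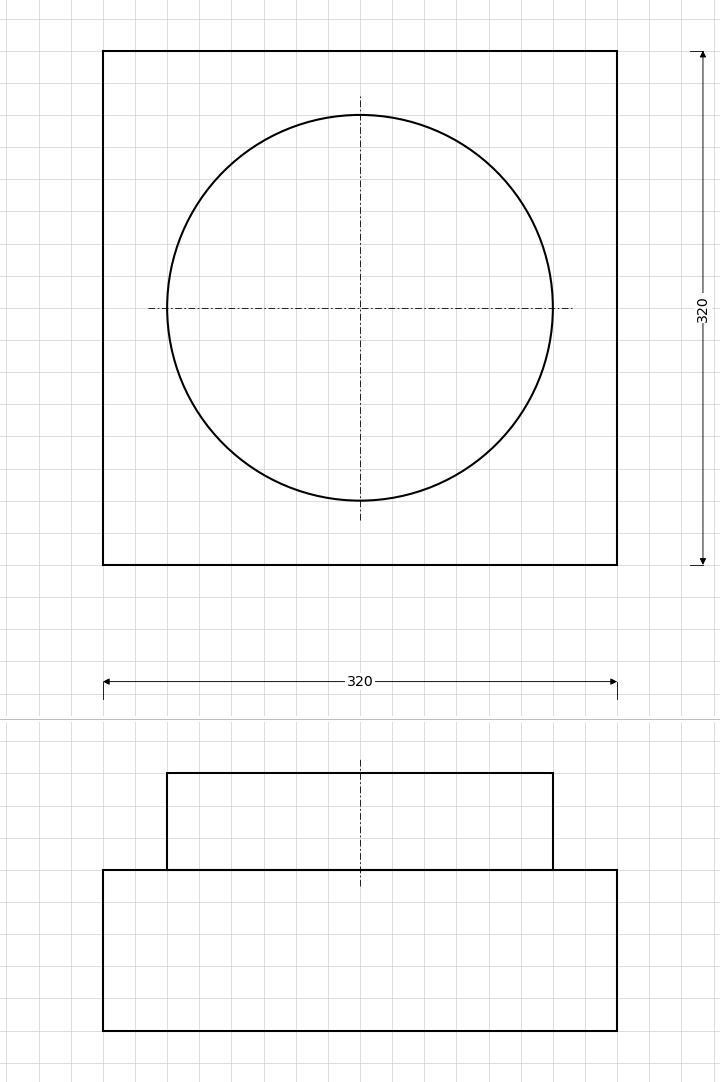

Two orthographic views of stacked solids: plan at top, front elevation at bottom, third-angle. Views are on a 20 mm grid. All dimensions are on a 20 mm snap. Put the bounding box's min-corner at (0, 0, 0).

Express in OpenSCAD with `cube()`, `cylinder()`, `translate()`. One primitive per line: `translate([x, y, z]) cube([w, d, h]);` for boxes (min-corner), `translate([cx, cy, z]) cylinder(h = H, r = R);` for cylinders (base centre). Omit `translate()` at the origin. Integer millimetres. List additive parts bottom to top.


cube([320, 320, 100]);
translate([160, 160, 100]) cylinder(h = 60, r = 120);


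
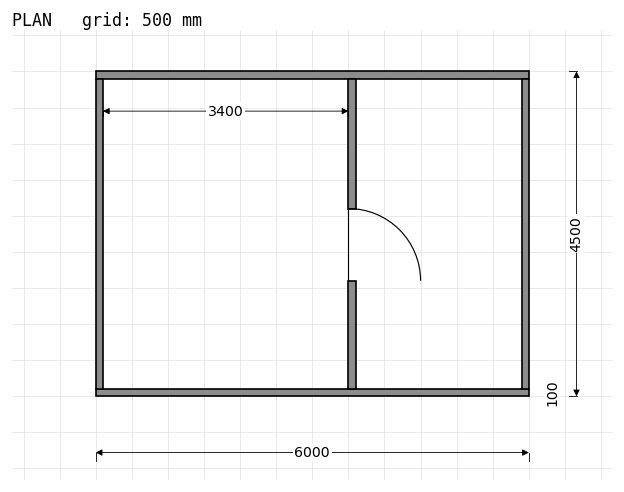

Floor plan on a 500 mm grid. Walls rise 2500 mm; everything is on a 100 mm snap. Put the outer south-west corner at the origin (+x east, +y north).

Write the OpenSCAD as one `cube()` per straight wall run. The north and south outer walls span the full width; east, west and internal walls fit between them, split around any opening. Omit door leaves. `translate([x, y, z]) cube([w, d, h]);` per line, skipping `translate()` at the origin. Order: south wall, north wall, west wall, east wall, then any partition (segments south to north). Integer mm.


cube([6000, 100, 2500]);
translate([0, 4400, 0]) cube([6000, 100, 2500]);
translate([0, 100, 0]) cube([100, 4300, 2500]);
translate([5900, 100, 0]) cube([100, 4300, 2500]);
translate([3500, 100, 0]) cube([100, 1500, 2500]);
translate([3500, 2600, 0]) cube([100, 1800, 2500]);


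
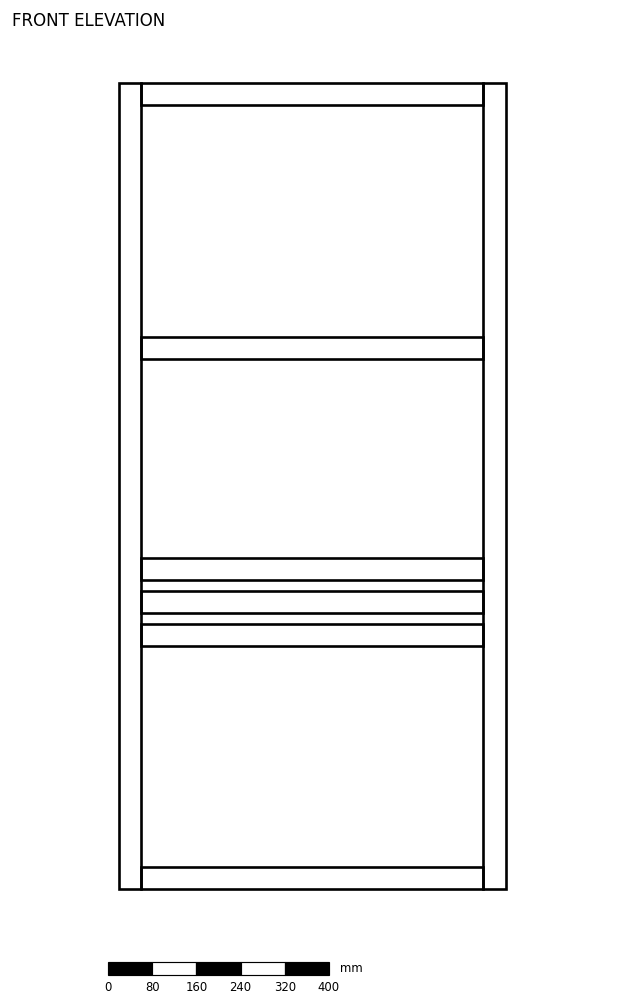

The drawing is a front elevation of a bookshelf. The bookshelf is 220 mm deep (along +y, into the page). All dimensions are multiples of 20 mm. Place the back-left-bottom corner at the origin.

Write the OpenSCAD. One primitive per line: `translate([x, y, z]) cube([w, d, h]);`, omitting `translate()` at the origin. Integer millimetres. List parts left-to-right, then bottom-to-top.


cube([40, 220, 1460]);
translate([40, 0, 0]) cube([620, 220, 40]);
translate([40, 0, 440]) cube([620, 220, 40]);
translate([40, 0, 500]) cube([620, 220, 40]);
translate([40, 0, 560]) cube([620, 220, 40]);
translate([40, 0, 960]) cube([620, 220, 40]);
translate([40, 0, 1420]) cube([620, 220, 40]);
translate([660, 0, 0]) cube([40, 220, 1460]);


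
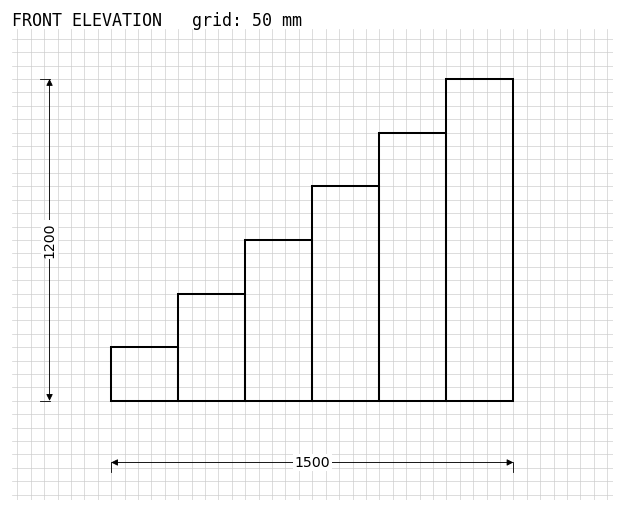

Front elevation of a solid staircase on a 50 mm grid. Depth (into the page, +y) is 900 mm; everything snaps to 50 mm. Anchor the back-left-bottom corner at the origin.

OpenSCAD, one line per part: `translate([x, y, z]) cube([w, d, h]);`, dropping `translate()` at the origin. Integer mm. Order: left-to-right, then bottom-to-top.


cube([250, 900, 200]);
translate([250, 0, 0]) cube([250, 900, 400]);
translate([500, 0, 0]) cube([250, 900, 600]);
translate([750, 0, 0]) cube([250, 900, 800]);
translate([1000, 0, 0]) cube([250, 900, 1000]);
translate([1250, 0, 0]) cube([250, 900, 1200]);
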